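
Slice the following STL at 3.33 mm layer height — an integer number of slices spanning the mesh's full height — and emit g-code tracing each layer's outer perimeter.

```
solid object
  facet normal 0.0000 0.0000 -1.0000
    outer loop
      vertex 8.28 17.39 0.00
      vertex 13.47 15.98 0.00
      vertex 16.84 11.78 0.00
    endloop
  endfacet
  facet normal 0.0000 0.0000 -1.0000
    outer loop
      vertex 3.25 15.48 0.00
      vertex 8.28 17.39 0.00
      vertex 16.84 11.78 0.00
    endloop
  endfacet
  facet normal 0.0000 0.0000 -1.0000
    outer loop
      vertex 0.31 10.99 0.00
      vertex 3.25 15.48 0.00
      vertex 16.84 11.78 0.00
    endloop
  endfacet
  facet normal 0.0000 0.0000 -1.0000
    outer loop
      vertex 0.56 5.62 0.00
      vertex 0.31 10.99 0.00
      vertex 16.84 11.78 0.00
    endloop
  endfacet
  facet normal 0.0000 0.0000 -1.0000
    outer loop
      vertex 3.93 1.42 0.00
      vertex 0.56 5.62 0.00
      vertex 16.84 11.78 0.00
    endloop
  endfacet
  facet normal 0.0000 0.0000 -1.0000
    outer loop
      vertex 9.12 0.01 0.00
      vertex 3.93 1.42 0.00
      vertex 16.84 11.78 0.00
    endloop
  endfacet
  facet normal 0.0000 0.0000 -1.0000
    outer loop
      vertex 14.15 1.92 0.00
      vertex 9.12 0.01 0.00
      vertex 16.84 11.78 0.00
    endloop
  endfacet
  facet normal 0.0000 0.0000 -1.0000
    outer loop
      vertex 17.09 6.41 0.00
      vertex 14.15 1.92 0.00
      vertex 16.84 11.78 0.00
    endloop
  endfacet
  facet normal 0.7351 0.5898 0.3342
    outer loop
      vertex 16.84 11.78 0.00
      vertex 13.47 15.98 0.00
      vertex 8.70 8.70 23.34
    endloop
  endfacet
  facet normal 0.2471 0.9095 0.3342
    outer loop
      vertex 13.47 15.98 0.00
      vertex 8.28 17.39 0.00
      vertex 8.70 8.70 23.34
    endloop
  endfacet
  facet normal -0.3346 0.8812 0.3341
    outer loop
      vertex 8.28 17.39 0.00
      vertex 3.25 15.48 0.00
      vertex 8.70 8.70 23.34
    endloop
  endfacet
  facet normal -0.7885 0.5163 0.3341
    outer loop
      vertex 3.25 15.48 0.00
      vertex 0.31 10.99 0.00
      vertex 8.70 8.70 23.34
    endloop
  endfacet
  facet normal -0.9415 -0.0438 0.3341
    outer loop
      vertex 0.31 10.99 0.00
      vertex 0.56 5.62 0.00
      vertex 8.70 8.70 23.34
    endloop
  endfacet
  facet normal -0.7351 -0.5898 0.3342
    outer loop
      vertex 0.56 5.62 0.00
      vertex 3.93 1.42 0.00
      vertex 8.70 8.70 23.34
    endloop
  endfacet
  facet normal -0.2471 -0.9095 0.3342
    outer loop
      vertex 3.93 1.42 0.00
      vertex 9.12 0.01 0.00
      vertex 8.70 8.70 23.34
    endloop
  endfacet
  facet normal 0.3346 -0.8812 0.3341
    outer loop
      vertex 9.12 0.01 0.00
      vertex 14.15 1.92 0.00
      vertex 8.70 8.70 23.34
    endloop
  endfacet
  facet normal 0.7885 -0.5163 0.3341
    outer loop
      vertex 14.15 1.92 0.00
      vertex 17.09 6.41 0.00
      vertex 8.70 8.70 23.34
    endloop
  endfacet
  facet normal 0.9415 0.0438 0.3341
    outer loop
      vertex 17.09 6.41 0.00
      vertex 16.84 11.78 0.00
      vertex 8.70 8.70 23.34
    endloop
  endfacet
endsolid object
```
; perimeter-only toolpath
G21 ; units = mm
G90 ; absolute positioning
G28 ; home
; layer 1
G0 Z3.33
G0 X15.68 Y11.34
G1 X12.79 Y14.94
G1 X8.34 Y16.15
G1 X4.03 Y14.51
G1 X1.51 Y10.66
G1 X1.72 Y6.06
G1 X4.61 Y2.46
G1 X9.06 Y1.25
G1 X13.37 Y2.89
G1 X15.89 Y6.74
G1 X15.68 Y11.34
; layer 2
G0 Z6.67
G0 X14.51 Y10.90
G1 X12.11 Y13.90
G1 X8.40 Y14.91
G1 X4.81 Y13.54
G1 X2.71 Y10.34
G1 X2.89 Y6.50
G1 X5.29 Y3.50
G1 X9.00 Y2.49
G1 X12.59 Y3.86
G1 X14.69 Y7.06
G1 X14.51 Y10.90
; layer 3
G0 Z10.00
G0 X13.35 Y10.46
G1 X11.43 Y12.86
G1 X8.46 Y13.67
G1 X5.59 Y12.57
G1 X3.91 Y10.01
G1 X4.05 Y6.94
G1 X5.97 Y4.54
G1 X8.94 Y3.73
G1 X11.81 Y4.83
G1 X13.49 Y7.39
G1 X13.35 Y10.46
; layer 4
G0 Z13.34
G0 X12.19 Y10.02
G1 X10.74 Y11.82
G1 X8.52 Y12.42
G1 X6.36 Y11.61
G1 X5.10 Y9.68
G1 X5.21 Y7.38
G1 X6.66 Y5.58
G1 X8.88 Y4.98
G1 X11.04 Y5.79
G1 X12.30 Y7.72
G1 X12.19 Y10.02
; layer 5
G0 Z16.67
G0 X11.03 Y9.58
G1 X10.06 Y10.78
G1 X8.58 Y11.18
G1 X7.14 Y10.64
G1 X6.30 Y9.35
G1 X6.37 Y7.82
G1 X7.34 Y6.62
G1 X8.82 Y6.22
G1 X10.26 Y6.76
G1 X11.10 Y8.05
G1 X11.03 Y9.58
; layer 6
G0 Z20.01
G0 X9.86 Y9.14
G1 X9.38 Y9.74
G1 X8.64 Y9.94
G1 X7.92 Y9.67
G1 X7.50 Y9.03
G1 X7.54 Y8.26
G1 X8.02 Y7.66
G1 X8.76 Y7.46
G1 X9.48 Y7.73
G1 X9.90 Y8.37
G1 X9.86 Y9.14
M2 ; end

The solid is a regular 10-sided pyramid, base circumscribed radius ≈ 8.7 mm, apex at z ≈ 23.3 mm. Slicing at Δz = 3.33 mm — 7 equal slices spanning the solid's height, so layer i sits at z = i·h/7 — gives 6 non-empty perimeters. Each is a 10-segment closed polygon; G0 lifts to the layer z and rapids to the start vertex, then G1 traces the edges. The cross-section shrinks linearly with z (the slice at the apex is degenerate and omitted).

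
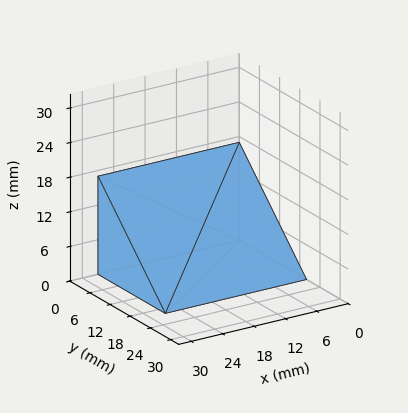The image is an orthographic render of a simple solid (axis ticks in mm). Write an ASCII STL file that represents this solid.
Reading the render: the shape is a wedge (ramp): 27 × 20 mm base, rising to 17 mm along the y=0 edge and sloping linearly to z=0 at y=20 (dimensions read to the nearest mm from the axis ticks). For the STL, each face is triangulated and given an outward normal.

solid part
  facet normal 0.0000 0.0000 -1.0000
    outer loop
      vertex 27.000 20.000 0.000
      vertex 27.000 0.000 0.000
      vertex 0.000 0.000 0.000
    endloop
  endfacet
  facet normal 0.0000 0.0000 -1.0000
    outer loop
      vertex 0.000 20.000 0.000
      vertex 27.000 20.000 0.000
      vertex 0.000 0.000 0.000
    endloop
  endfacet
  facet normal 0.0000 -1.0000 0.0000
    outer loop
      vertex 0.000 0.000 0.000
      vertex 27.000 0.000 0.000
      vertex 27.000 0.000 17.000
    endloop
  endfacet
  facet normal 0.0000 -1.0000 0.0000
    outer loop
      vertex 0.000 0.000 0.000
      vertex 27.000 0.000 17.000
      vertex 0.000 0.000 17.000
    endloop
  endfacet
  facet normal 0.0000 0.6476 0.7619
    outer loop
      vertex 0.000 0.000 17.000
      vertex 27.000 0.000 17.000
      vertex 27.000 20.000 0.000
    endloop
  endfacet
  facet normal 0.0000 0.6476 0.7619
    outer loop
      vertex 0.000 0.000 17.000
      vertex 27.000 20.000 0.000
      vertex 0.000 20.000 0.000
    endloop
  endfacet
  facet normal -1.0000 0.0000 0.0000
    outer loop
      vertex 0.000 0.000 17.000
      vertex 0.000 20.000 0.000
      vertex 0.000 0.000 0.000
    endloop
  endfacet
  facet normal 1.0000 0.0000 0.0000
    outer loop
      vertex 27.000 0.000 0.000
      vertex 27.000 20.000 0.000
      vertex 27.000 0.000 17.000
    endloop
  endfacet
endsolid part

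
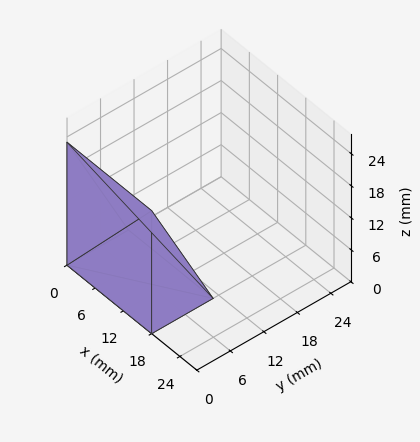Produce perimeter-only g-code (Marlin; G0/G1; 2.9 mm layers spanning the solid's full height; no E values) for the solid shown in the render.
Reading the render: the shape is a wedge (ramp): 18 × 11 mm base, rising to 23 mm along the y=0 edge and sloping linearly to z=0 at y=11 (dimensions read to the nearest mm from the axis ticks). For the g-code, the solid's height is divided into equal slices at the stated Δz and each level perimeter traced with G1 moves after a G0 lift.

; perimeter-only toolpath
G21 ; units = mm
G90 ; absolute positioning
G28 ; home
; layer 1
G0 Z2.9
G0 X0.0 Y0.0
G1 X18.0 Y0.0
G1 X18.0 Y9.6
G1 X0.0 Y9.6
G1 X0.0 Y0.0
; layer 2
G0 Z5.8
G0 X0.0 Y0.0
G1 X18.0 Y0.0
G1 X18.0 Y8.2
G1 X0.0 Y8.2
G1 X0.0 Y0.0
; layer 3
G0 Z8.6
G0 X0.0 Y0.0
G1 X18.0 Y0.0
G1 X18.0 Y6.9
G1 X0.0 Y6.9
G1 X0.0 Y0.0
; layer 4
G0 Z11.5
G0 X0.0 Y0.0
G1 X18.0 Y0.0
G1 X18.0 Y5.5
G1 X0.0 Y5.5
G1 X0.0 Y0.0
; layer 5
G0 Z14.4
G0 X0.0 Y0.0
G1 X18.0 Y0.0
G1 X18.0 Y4.1
G1 X0.0 Y4.1
G1 X0.0 Y0.0
; layer 6
G0 Z17.2
G0 X0.0 Y0.0
G1 X18.0 Y0.0
G1 X18.0 Y2.8
G1 X0.0 Y2.8
G1 X0.0 Y0.0
; layer 7
G0 Z20.1
G0 X0.0 Y0.0
G1 X18.0 Y0.0
G1 X18.0 Y1.4
G1 X0.0 Y1.4
G1 X0.0 Y0.0
M2 ; end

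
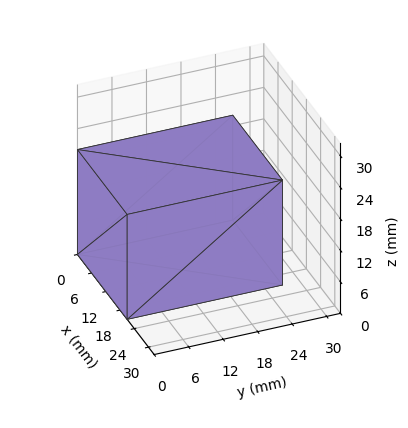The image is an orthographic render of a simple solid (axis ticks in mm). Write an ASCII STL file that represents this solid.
Reading the render: the shape is a rectangular box, roughly 21 × 27 mm footprint and 20 mm tall (dimensions read to the nearest mm from the axis ticks). For the STL, each face is triangulated and given an outward normal.

solid part
  facet normal 0.0000 0.0000 -1.0000
    outer loop
      vertex 21.0 27.0 0.0
      vertex 21.0 0.0 0.0
      vertex 0.0 0.0 0.0
    endloop
  endfacet
  facet normal 0.0000 0.0000 -1.0000
    outer loop
      vertex 0.0 27.0 0.0
      vertex 21.0 27.0 0.0
      vertex 0.0 0.0 0.0
    endloop
  endfacet
  facet normal 0.0000 0.0000 1.0000
    outer loop
      vertex 0.0 0.0 20.0
      vertex 21.0 0.0 20.0
      vertex 21.0 27.0 20.0
    endloop
  endfacet
  facet normal 0.0000 0.0000 1.0000
    outer loop
      vertex 0.0 0.0 20.0
      vertex 21.0 27.0 20.0
      vertex 0.0 27.0 20.0
    endloop
  endfacet
  facet normal 0.0000 -1.0000 0.0000
    outer loop
      vertex 0.0 0.0 0.0
      vertex 21.0 0.0 0.0
      vertex 21.0 0.0 20.0
    endloop
  endfacet
  facet normal 0.0000 -1.0000 0.0000
    outer loop
      vertex 0.0 0.0 0.0
      vertex 21.0 0.0 20.0
      vertex 0.0 0.0 20.0
    endloop
  endfacet
  facet normal 0.0000 1.0000 0.0000
    outer loop
      vertex 21.0 27.0 20.0
      vertex 21.0 27.0 0.0
      vertex 0.0 27.0 0.0
    endloop
  endfacet
  facet normal 0.0000 1.0000 0.0000
    outer loop
      vertex 0.0 27.0 20.0
      vertex 21.0 27.0 20.0
      vertex 0.0 27.0 0.0
    endloop
  endfacet
  facet normal -1.0000 0.0000 0.0000
    outer loop
      vertex 0.0 27.0 20.0
      vertex 0.0 27.0 0.0
      vertex 0.0 0.0 0.0
    endloop
  endfacet
  facet normal -1.0000 0.0000 0.0000
    outer loop
      vertex 0.0 0.0 20.0
      vertex 0.0 27.0 20.0
      vertex 0.0 0.0 0.0
    endloop
  endfacet
  facet normal 1.0000 0.0000 0.0000
    outer loop
      vertex 21.0 0.0 0.0
      vertex 21.0 27.0 0.0
      vertex 21.0 27.0 20.0
    endloop
  endfacet
  facet normal 1.0000 0.0000 0.0000
    outer loop
      vertex 21.0 0.0 0.0
      vertex 21.0 27.0 20.0
      vertex 21.0 0.0 20.0
    endloop
  endfacet
endsolid part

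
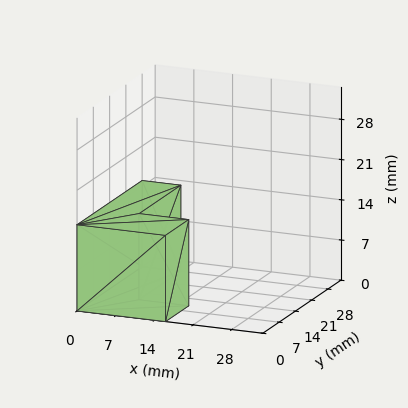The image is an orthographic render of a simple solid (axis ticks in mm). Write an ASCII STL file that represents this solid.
Reading the render: the shape is an L-shaped prism: outer 16 × 28 mm, arm thicknesses ≈ 10 mm (horizontal) and 7 mm (vertical), extruded 15 mm in z (dimensions read to the nearest mm from the axis ticks). For the STL, each face is triangulated and given an outward normal.

solid part
  facet normal 0.0000 0.0000 -1.0000
    outer loop
      vertex 16.0 10.0 0.0
      vertex 16.0 0.0 0.0
      vertex 0.0 0.0 0.0
    endloop
  endfacet
  facet normal 0.0000 0.0000 -1.0000
    outer loop
      vertex 7.0 10.0 0.0
      vertex 16.0 10.0 0.0
      vertex 0.0 0.0 0.0
    endloop
  endfacet
  facet normal 0.0000 0.0000 -1.0000
    outer loop
      vertex 7.0 28.0 0.0
      vertex 7.0 10.0 0.0
      vertex 0.0 0.0 0.0
    endloop
  endfacet
  facet normal 0.0000 0.0000 -1.0000
    outer loop
      vertex 0.0 28.0 0.0
      vertex 7.0 28.0 0.0
      vertex 0.0 0.0 0.0
    endloop
  endfacet
  facet normal 0.0000 0.0000 1.0000
    outer loop
      vertex 0.0 0.0 15.0
      vertex 16.0 0.0 15.0
      vertex 16.0 10.0 15.0
    endloop
  endfacet
  facet normal 0.0000 0.0000 1.0000
    outer loop
      vertex 0.0 0.0 15.0
      vertex 16.0 10.0 15.0
      vertex 7.0 10.0 15.0
    endloop
  endfacet
  facet normal 0.0000 0.0000 1.0000
    outer loop
      vertex 0.0 0.0 15.0
      vertex 7.0 10.0 15.0
      vertex 7.0 28.0 15.0
    endloop
  endfacet
  facet normal 0.0000 0.0000 1.0000
    outer loop
      vertex 0.0 0.0 15.0
      vertex 7.0 28.0 15.0
      vertex 0.0 28.0 15.0
    endloop
  endfacet
  facet normal 0.0000 -1.0000 0.0000
    outer loop
      vertex 0.0 0.0 0.0
      vertex 16.0 0.0 0.0
      vertex 16.0 0.0 15.0
    endloop
  endfacet
  facet normal 0.0000 -1.0000 0.0000
    outer loop
      vertex 0.0 0.0 0.0
      vertex 16.0 0.0 15.0
      vertex 0.0 0.0 15.0
    endloop
  endfacet
  facet normal 1.0000 0.0000 0.0000
    outer loop
      vertex 16.0 0.0 0.0
      vertex 16.0 10.0 0.0
      vertex 16.0 10.0 15.0
    endloop
  endfacet
  facet normal 1.0000 0.0000 0.0000
    outer loop
      vertex 16.0 0.0 0.0
      vertex 16.0 10.0 15.0
      vertex 16.0 0.0 15.0
    endloop
  endfacet
  facet normal 0.0000 1.0000 0.0000
    outer loop
      vertex 16.0 10.0 0.0
      vertex 7.0 10.0 0.0
      vertex 7.0 10.0 15.0
    endloop
  endfacet
  facet normal 0.0000 1.0000 0.0000
    outer loop
      vertex 16.0 10.0 0.0
      vertex 7.0 10.0 15.0
      vertex 16.0 10.0 15.0
    endloop
  endfacet
  facet normal 1.0000 0.0000 0.0000
    outer loop
      vertex 7.0 10.0 0.0
      vertex 7.0 28.0 0.0
      vertex 7.0 28.0 15.0
    endloop
  endfacet
  facet normal 1.0000 0.0000 0.0000
    outer loop
      vertex 7.0 10.0 0.0
      vertex 7.0 28.0 15.0
      vertex 7.0 10.0 15.0
    endloop
  endfacet
  facet normal 0.0000 1.0000 0.0000
    outer loop
      vertex 7.0 28.0 0.0
      vertex 0.0 28.0 0.0
      vertex 0.0 28.0 15.0
    endloop
  endfacet
  facet normal 0.0000 1.0000 0.0000
    outer loop
      vertex 7.0 28.0 0.0
      vertex 0.0 28.0 15.0
      vertex 7.0 28.0 15.0
    endloop
  endfacet
  facet normal -1.0000 0.0000 0.0000
    outer loop
      vertex 0.0 28.0 0.0
      vertex 0.0 0.0 0.0
      vertex 0.0 0.0 15.0
    endloop
  endfacet
  facet normal -1.0000 0.0000 0.0000
    outer loop
      vertex 0.0 28.0 0.0
      vertex 0.0 0.0 15.0
      vertex 0.0 28.0 15.0
    endloop
  endfacet
endsolid part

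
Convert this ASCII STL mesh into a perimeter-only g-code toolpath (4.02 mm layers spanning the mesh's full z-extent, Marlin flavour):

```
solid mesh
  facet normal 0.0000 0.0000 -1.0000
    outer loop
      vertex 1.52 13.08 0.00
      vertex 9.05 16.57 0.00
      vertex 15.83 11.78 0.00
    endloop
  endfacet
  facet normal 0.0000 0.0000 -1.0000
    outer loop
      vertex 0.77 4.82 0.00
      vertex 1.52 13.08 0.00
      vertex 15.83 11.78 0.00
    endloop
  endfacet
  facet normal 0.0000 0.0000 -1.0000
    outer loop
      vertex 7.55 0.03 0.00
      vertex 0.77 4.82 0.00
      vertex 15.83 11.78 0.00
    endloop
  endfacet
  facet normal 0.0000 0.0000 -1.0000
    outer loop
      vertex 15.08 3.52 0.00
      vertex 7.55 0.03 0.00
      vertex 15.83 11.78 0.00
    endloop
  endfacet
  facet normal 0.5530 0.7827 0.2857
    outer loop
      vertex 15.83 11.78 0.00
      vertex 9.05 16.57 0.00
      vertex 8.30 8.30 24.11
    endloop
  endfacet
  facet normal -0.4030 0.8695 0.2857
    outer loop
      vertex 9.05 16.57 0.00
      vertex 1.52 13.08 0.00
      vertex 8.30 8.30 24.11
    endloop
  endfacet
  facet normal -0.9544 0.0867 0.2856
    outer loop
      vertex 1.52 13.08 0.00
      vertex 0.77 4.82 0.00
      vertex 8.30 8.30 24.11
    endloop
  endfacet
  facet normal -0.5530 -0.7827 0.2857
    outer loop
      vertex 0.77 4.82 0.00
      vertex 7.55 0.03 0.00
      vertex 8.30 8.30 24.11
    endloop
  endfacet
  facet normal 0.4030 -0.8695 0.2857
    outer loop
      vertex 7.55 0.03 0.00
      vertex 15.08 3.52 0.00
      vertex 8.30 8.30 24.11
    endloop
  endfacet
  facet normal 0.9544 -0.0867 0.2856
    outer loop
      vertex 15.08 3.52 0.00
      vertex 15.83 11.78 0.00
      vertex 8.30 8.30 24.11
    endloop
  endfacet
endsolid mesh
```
; perimeter-only toolpath
G21 ; units = mm
G90 ; absolute positioning
G28 ; home
; layer 1
G0 Z4.02
G0 X14.58 Y11.20
G1 X8.93 Y15.19
G1 X2.65 Y12.28
G1 X2.03 Y5.40
G1 X7.67 Y1.41
G1 X13.95 Y4.32
G1 X14.58 Y11.20
; layer 2
G0 Z8.04
G0 X13.32 Y10.62
G1 X8.80 Y13.81
G1 X3.78 Y11.49
G1 X3.28 Y5.98
G1 X7.80 Y2.79
G1 X12.82 Y5.11
G1 X13.32 Y10.62
; layer 3
G0 Z12.05
G0 X12.07 Y10.04
G1 X8.68 Y12.44
G1 X4.91 Y10.69
G1 X4.54 Y6.56
G1 X7.93 Y4.17
G1 X11.69 Y5.91
G1 X12.07 Y10.04
; layer 4
G0 Z16.07
G0 X10.81 Y9.46
G1 X8.55 Y11.06
G1 X6.04 Y9.89
G1 X5.79 Y7.14
G1 X8.05 Y5.54
G1 X10.56 Y6.71
G1 X10.81 Y9.46
; layer 5
G0 Z20.09
G0 X9.55 Y8.88
G1 X8.43 Y9.68
G1 X7.17 Y9.10
G1 X7.05 Y7.72
G1 X8.18 Y6.92
G1 X9.43 Y7.50
G1 X9.55 Y8.88
M2 ; end

The solid is a regular 6-sided pyramid, base circumscribed radius ≈ 8.3 mm, apex at z ≈ 24.1 mm. Slicing at Δz = 4.02 mm — 6 equal slices spanning the solid's height, so layer i sits at z = i·h/6 — gives 5 non-empty perimeters. Each is a 6-segment closed polygon; G0 lifts to the layer z and rapids to the start vertex, then G1 traces the edges. The cross-section shrinks linearly with z (the slice at the apex is degenerate and omitted).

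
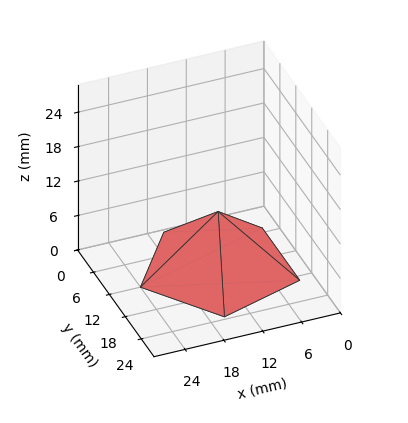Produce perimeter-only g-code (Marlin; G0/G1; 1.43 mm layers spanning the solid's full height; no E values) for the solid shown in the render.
Reading the render: the shape is a regular 5-sided pyramid, base circumscribed radius ≈ 12 mm, apex at z ≈ 10 mm (dimensions read to the nearest mm from the axis ticks). For the g-code, the solid's height is divided into equal slices at the stated Δz and each level perimeter traced with G1 moves after a G0 lift.

; perimeter-only toolpath
G21 ; units = mm
G90 ; absolute positioning
G28 ; home
; layer 1
G0 Z1.43
G0 X22.29 Y12.00
G1 X15.18 Y21.78
G1 X3.68 Y18.04
G1 X3.68 Y5.96
G1 X15.18 Y2.22
G1 X22.29 Y12.00
; layer 2
G0 Z2.86
G0 X20.57 Y12.00
G1 X14.65 Y20.15
G1 X5.06 Y17.04
G1 X5.06 Y6.96
G1 X14.65 Y3.85
G1 X20.57 Y12.00
; layer 3
G0 Z4.29
G0 X18.86 Y12.00
G1 X14.12 Y18.52
G1 X6.45 Y16.03
G1 X6.45 Y7.97
G1 X14.12 Y5.48
G1 X18.86 Y12.00
; layer 4
G0 Z5.71
G0 X17.14 Y12.00
G1 X13.59 Y16.89
G1 X7.84 Y15.02
G1 X7.84 Y8.98
G1 X13.59 Y7.11
G1 X17.14 Y12.00
; layer 5
G0 Z7.14
G0 X15.43 Y12.00
G1 X13.06 Y15.26
G1 X9.23 Y14.01
G1 X9.23 Y9.99
G1 X13.06 Y8.74
G1 X15.43 Y12.00
; layer 6
G0 Z8.57
G0 X13.71 Y12.00
G1 X12.53 Y13.63
G1 X10.61 Y13.01
G1 X10.61 Y10.99
G1 X12.53 Y10.37
G1 X13.71 Y12.00
M2 ; end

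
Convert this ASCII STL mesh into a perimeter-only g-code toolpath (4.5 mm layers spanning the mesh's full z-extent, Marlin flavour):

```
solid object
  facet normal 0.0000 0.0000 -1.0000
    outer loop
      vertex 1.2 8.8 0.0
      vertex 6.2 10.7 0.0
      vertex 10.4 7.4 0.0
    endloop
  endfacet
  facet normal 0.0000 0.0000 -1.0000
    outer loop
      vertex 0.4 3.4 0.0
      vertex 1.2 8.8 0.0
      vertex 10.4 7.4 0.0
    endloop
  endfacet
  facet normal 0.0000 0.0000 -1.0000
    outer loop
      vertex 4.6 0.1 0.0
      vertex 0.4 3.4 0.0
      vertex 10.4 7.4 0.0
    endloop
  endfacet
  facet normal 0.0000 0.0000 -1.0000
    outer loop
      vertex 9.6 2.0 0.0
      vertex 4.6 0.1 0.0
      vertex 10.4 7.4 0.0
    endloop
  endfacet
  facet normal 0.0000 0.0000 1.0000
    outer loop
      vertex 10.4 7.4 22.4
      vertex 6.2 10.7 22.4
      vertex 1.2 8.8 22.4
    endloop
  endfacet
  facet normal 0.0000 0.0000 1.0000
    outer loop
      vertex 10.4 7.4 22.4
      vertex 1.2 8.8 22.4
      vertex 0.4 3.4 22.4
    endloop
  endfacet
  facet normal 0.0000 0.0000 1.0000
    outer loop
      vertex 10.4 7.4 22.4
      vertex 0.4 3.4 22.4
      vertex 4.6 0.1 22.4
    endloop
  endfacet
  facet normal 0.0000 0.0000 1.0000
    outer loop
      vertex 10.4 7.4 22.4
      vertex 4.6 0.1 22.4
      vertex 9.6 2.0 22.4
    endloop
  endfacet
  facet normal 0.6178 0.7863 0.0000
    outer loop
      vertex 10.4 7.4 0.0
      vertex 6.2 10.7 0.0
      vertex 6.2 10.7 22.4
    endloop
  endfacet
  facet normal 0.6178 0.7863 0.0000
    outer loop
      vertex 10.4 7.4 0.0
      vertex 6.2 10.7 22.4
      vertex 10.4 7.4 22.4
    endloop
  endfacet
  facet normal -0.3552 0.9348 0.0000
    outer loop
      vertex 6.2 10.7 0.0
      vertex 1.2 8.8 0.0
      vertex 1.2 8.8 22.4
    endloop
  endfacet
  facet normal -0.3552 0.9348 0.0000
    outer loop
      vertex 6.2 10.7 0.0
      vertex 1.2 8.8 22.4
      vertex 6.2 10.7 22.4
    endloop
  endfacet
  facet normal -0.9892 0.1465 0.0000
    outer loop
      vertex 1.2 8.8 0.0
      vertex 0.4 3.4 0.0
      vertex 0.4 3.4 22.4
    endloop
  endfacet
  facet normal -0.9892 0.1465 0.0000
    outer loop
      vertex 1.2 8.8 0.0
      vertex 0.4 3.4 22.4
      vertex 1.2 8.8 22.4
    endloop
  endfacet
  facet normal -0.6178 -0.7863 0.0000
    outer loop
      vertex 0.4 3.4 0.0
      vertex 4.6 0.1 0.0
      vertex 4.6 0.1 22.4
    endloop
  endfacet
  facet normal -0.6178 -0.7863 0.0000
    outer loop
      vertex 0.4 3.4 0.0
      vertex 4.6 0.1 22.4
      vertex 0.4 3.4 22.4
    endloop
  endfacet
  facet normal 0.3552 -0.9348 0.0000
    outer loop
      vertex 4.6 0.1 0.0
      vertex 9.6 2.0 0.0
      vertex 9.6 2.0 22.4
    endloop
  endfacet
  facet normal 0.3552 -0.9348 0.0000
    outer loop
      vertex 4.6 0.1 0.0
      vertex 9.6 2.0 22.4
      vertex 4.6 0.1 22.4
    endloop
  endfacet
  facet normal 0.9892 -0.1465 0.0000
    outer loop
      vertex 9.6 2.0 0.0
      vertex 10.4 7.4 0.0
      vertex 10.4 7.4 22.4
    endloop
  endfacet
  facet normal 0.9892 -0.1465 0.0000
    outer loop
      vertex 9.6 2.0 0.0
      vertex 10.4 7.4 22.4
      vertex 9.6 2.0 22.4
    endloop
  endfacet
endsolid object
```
; perimeter-only toolpath
G21 ; units = mm
G90 ; absolute positioning
G28 ; home
; layer 1
G0 Z4.5
G0 X10.4 Y7.4
G1 X6.2 Y10.7
G1 X1.2 Y8.8
G1 X0.4 Y3.4
G1 X4.6 Y0.1
G1 X9.6 Y2.0
G1 X10.4 Y7.4
; layer 2
G0 Z9.0
G0 X10.4 Y7.4
G1 X6.2 Y10.7
G1 X1.2 Y8.8
G1 X0.4 Y3.4
G1 X4.6 Y0.1
G1 X9.6 Y2.0
G1 X10.4 Y7.4
; layer 3
G0 Z13.4
G0 X10.4 Y7.4
G1 X6.2 Y10.7
G1 X1.2 Y8.8
G1 X0.4 Y3.4
G1 X4.6 Y0.1
G1 X9.6 Y2.0
G1 X10.4 Y7.4
; layer 4
G0 Z17.9
G0 X10.4 Y7.4
G1 X6.2 Y10.7
G1 X1.2 Y8.8
G1 X0.4 Y3.4
G1 X4.6 Y0.1
G1 X9.6 Y2.0
G1 X10.4 Y7.4
; layer 5
G0 Z22.4
G0 X10.4 Y7.4
G1 X6.2 Y10.7
G1 X1.2 Y8.8
G1 X0.4 Y3.4
G1 X4.6 Y0.1
G1 X9.6 Y2.0
G1 X10.4 Y7.4
M2 ; end

The solid is a regular 6-sided prism (a cylinder approximated with 6 flat sides), circumscribed radius ≈ 5.4 mm, height ≈ 22.4 mm. Slicing at Δz = 4.5 mm — 5 equal slices spanning the solid's height, so layer i sits at z = i·h/5 — gives 5 non-empty perimeters. Each is a 6-segment closed polygon; G0 lifts to the layer z and rapids to the start vertex, then G1 traces the edges.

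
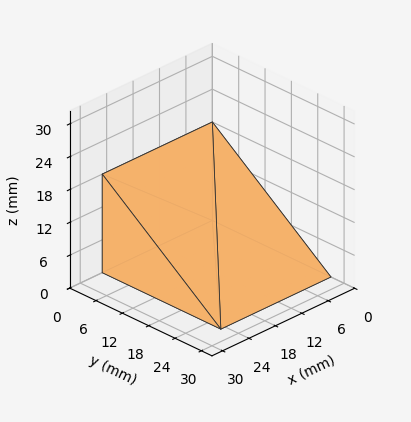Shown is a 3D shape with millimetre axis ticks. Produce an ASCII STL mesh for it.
Reading the render: the shape is a wedge (ramp): 25 × 27 mm base, rising to 18 mm along the y=0 edge and sloping linearly to z=0 at y=27 (dimensions read to the nearest mm from the axis ticks). For the STL, each face is triangulated and given an outward normal.

solid part
  facet normal 0.0000 0.0000 -1.0000
    outer loop
      vertex 25.000 27.000 0.000
      vertex 25.000 0.000 0.000
      vertex 0.000 0.000 0.000
    endloop
  endfacet
  facet normal 0.0000 0.0000 -1.0000
    outer loop
      vertex 0.000 27.000 0.000
      vertex 25.000 27.000 0.000
      vertex 0.000 0.000 0.000
    endloop
  endfacet
  facet normal 0.0000 -1.0000 0.0000
    outer loop
      vertex 0.000 0.000 0.000
      vertex 25.000 0.000 0.000
      vertex 25.000 0.000 18.000
    endloop
  endfacet
  facet normal 0.0000 -1.0000 0.0000
    outer loop
      vertex 0.000 0.000 0.000
      vertex 25.000 0.000 18.000
      vertex 0.000 0.000 18.000
    endloop
  endfacet
  facet normal 0.0000 0.5547 0.8321
    outer loop
      vertex 0.000 0.000 18.000
      vertex 25.000 0.000 18.000
      vertex 25.000 27.000 0.000
    endloop
  endfacet
  facet normal 0.0000 0.5547 0.8321
    outer loop
      vertex 0.000 0.000 18.000
      vertex 25.000 27.000 0.000
      vertex 0.000 27.000 0.000
    endloop
  endfacet
  facet normal -1.0000 0.0000 0.0000
    outer loop
      vertex 0.000 0.000 18.000
      vertex 0.000 27.000 0.000
      vertex 0.000 0.000 0.000
    endloop
  endfacet
  facet normal 1.0000 0.0000 0.0000
    outer loop
      vertex 25.000 0.000 0.000
      vertex 25.000 27.000 0.000
      vertex 25.000 0.000 18.000
    endloop
  endfacet
endsolid part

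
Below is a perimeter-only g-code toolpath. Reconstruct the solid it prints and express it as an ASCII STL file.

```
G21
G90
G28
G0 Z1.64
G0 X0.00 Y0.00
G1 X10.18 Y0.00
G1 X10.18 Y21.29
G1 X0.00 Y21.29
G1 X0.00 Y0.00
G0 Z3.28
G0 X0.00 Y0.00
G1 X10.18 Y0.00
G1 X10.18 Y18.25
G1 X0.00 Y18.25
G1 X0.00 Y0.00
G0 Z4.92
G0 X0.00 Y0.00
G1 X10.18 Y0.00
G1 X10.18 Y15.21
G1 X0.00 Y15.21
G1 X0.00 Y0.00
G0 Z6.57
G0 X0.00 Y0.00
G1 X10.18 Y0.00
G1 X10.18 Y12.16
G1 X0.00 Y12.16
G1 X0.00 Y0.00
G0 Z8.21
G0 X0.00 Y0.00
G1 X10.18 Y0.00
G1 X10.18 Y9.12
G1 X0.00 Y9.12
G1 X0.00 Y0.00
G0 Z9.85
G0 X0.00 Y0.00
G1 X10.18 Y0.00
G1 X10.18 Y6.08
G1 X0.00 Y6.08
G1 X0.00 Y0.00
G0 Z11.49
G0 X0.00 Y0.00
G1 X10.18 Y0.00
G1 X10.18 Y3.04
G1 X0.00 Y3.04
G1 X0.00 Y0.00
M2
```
solid part
  facet normal 0.0000 0.0000 -1.0000
    outer loop
      vertex 10.18 24.33 0.00
      vertex 10.18 0.00 0.00
      vertex 0.00 0.00 0.00
    endloop
  endfacet
  facet normal 0.0000 0.0000 -1.0000
    outer loop
      vertex 0.00 24.33 0.00
      vertex 10.18 24.33 0.00
      vertex 0.00 0.00 0.00
    endloop
  endfacet
  facet normal 0.0000 -1.0000 0.0000
    outer loop
      vertex 0.00 0.00 0.00
      vertex 10.18 0.00 0.00
      vertex 10.18 0.00 13.13
    endloop
  endfacet
  facet normal 0.0000 -1.0000 0.0000
    outer loop
      vertex 0.00 0.00 0.00
      vertex 10.18 0.00 13.13
      vertex 0.00 0.00 13.13
    endloop
  endfacet
  facet normal 0.0000 0.4749 0.8800
    outer loop
      vertex 0.00 0.00 13.13
      vertex 10.18 0.00 13.13
      vertex 10.18 24.33 0.00
    endloop
  endfacet
  facet normal 0.0000 0.4749 0.8800
    outer loop
      vertex 0.00 0.00 13.13
      vertex 10.18 24.33 0.00
      vertex 0.00 24.33 0.00
    endloop
  endfacet
  facet normal -1.0000 0.0000 0.0000
    outer loop
      vertex 0.00 0.00 13.13
      vertex 0.00 24.33 0.00
      vertex 0.00 0.00 0.00
    endloop
  endfacet
  facet normal 1.0000 0.0000 0.0000
    outer loop
      vertex 10.18 0.00 0.00
      vertex 10.18 24.33 0.00
      vertex 10.18 0.00 13.13
    endloop
  endfacet
endsolid part

The G0 Z moves step by Δz≈1.64 mm. The G1 loops shrink linearly with z, so the solid tapers from its base footprint up to z≈13.1. Closing with a flat bottom cap and the tapered top and triangulating gives 8 facets — a wedge (ramp): 10.2 × 24.3 mm base, rising to 13.1 mm along the y=0 edge and sloping linearly to z=0 at y=24.3.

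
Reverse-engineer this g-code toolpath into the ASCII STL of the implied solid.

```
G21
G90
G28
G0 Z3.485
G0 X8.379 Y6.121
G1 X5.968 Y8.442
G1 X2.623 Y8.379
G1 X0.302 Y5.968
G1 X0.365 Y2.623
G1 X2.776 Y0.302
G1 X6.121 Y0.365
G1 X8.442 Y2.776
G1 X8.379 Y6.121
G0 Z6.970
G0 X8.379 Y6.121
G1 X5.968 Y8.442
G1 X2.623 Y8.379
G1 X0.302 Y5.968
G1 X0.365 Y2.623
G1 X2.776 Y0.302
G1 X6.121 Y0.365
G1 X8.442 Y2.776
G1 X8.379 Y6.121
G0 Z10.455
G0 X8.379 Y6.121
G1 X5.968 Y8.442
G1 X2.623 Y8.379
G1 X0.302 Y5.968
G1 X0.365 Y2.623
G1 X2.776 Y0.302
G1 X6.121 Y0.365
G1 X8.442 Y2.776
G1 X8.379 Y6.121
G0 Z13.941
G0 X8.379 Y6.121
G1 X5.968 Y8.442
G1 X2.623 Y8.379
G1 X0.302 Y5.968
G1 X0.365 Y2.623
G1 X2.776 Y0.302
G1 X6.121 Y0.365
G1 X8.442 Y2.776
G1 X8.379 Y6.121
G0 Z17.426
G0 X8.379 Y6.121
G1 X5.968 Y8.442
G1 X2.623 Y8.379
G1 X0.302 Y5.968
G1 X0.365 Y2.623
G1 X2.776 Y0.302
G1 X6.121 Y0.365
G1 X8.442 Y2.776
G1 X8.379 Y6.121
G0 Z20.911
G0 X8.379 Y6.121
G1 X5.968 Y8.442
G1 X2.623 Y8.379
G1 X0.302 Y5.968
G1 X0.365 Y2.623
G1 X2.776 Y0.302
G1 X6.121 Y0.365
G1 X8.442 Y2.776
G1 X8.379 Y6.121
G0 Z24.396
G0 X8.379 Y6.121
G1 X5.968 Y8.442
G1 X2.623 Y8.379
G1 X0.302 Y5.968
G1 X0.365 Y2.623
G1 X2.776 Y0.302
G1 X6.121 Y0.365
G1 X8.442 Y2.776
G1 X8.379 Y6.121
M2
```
solid part
  facet normal 0.0000 0.0000 -1.0000
    outer loop
      vertex 2.623 8.379 0.000
      vertex 5.968 8.442 0.000
      vertex 8.379 6.121 0.000
    endloop
  endfacet
  facet normal 0.0000 0.0000 -1.0000
    outer loop
      vertex 0.302 5.968 0.000
      vertex 2.623 8.379 0.000
      vertex 8.379 6.121 0.000
    endloop
  endfacet
  facet normal 0.0000 0.0000 -1.0000
    outer loop
      vertex 0.365 2.623 0.000
      vertex 0.302 5.968 0.000
      vertex 8.379 6.121 0.000
    endloop
  endfacet
  facet normal 0.0000 0.0000 -1.0000
    outer loop
      vertex 2.776 0.302 0.000
      vertex 0.365 2.623 0.000
      vertex 8.379 6.121 0.000
    endloop
  endfacet
  facet normal 0.0000 0.0000 -1.0000
    outer loop
      vertex 6.121 0.365 0.000
      vertex 2.776 0.302 0.000
      vertex 8.379 6.121 0.000
    endloop
  endfacet
  facet normal 0.0000 0.0000 -1.0000
    outer loop
      vertex 8.442 2.776 0.000
      vertex 6.121 0.365 0.000
      vertex 8.379 6.121 0.000
    endloop
  endfacet
  facet normal 0.0000 0.0000 1.0000
    outer loop
      vertex 8.379 6.121 24.396
      vertex 5.968 8.442 24.396
      vertex 2.623 8.379 24.396
    endloop
  endfacet
  facet normal 0.0000 0.0000 1.0000
    outer loop
      vertex 8.379 6.121 24.396
      vertex 2.623 8.379 24.396
      vertex 0.302 5.968 24.396
    endloop
  endfacet
  facet normal 0.0000 0.0000 1.0000
    outer loop
      vertex 8.379 6.121 24.396
      vertex 0.302 5.968 24.396
      vertex 0.365 2.623 24.396
    endloop
  endfacet
  facet normal 0.0000 0.0000 1.0000
    outer loop
      vertex 8.379 6.121 24.396
      vertex 0.365 2.623 24.396
      vertex 2.776 0.302 24.396
    endloop
  endfacet
  facet normal 0.0000 0.0000 1.0000
    outer loop
      vertex 8.379 6.121 24.396
      vertex 2.776 0.302 24.396
      vertex 6.121 0.365 24.396
    endloop
  endfacet
  facet normal 0.0000 0.0000 1.0000
    outer loop
      vertex 8.379 6.121 24.396
      vertex 6.121 0.365 24.396
      vertex 8.442 2.776 24.396
    endloop
  endfacet
  facet normal 0.6935 0.7204 0.0000
    outer loop
      vertex 8.379 6.121 0.000
      vertex 5.968 8.442 0.000
      vertex 5.968 8.442 24.396
    endloop
  endfacet
  facet normal 0.6935 0.7204 0.0000
    outer loop
      vertex 8.379 6.121 0.000
      vertex 5.968 8.442 24.396
      vertex 8.379 6.121 24.396
    endloop
  endfacet
  facet normal -0.0188 0.9998 0.0000
    outer loop
      vertex 5.968 8.442 0.000
      vertex 2.623 8.379 0.000
      vertex 2.623 8.379 24.396
    endloop
  endfacet
  facet normal -0.0188 0.9998 0.0000
    outer loop
      vertex 5.968 8.442 0.000
      vertex 2.623 8.379 24.396
      vertex 5.968 8.442 24.396
    endloop
  endfacet
  facet normal -0.7204 0.6935 0.0000
    outer loop
      vertex 2.623 8.379 0.000
      vertex 0.302 5.968 0.000
      vertex 0.302 5.968 24.396
    endloop
  endfacet
  facet normal -0.7204 0.6935 0.0000
    outer loop
      vertex 2.623 8.379 0.000
      vertex 0.302 5.968 24.396
      vertex 2.623 8.379 24.396
    endloop
  endfacet
  facet normal -0.9998 -0.0188 0.0000
    outer loop
      vertex 0.302 5.968 0.000
      vertex 0.365 2.623 0.000
      vertex 0.365 2.623 24.396
    endloop
  endfacet
  facet normal -0.9998 -0.0188 0.0000
    outer loop
      vertex 0.302 5.968 0.000
      vertex 0.365 2.623 24.396
      vertex 0.302 5.968 24.396
    endloop
  endfacet
  facet normal -0.6935 -0.7204 0.0000
    outer loop
      vertex 0.365 2.623 0.000
      vertex 2.776 0.302 0.000
      vertex 2.776 0.302 24.396
    endloop
  endfacet
  facet normal -0.6935 -0.7204 0.0000
    outer loop
      vertex 0.365 2.623 0.000
      vertex 2.776 0.302 24.396
      vertex 0.365 2.623 24.396
    endloop
  endfacet
  facet normal 0.0188 -0.9998 0.0000
    outer loop
      vertex 2.776 0.302 0.000
      vertex 6.121 0.365 0.000
      vertex 6.121 0.365 24.396
    endloop
  endfacet
  facet normal 0.0188 -0.9998 0.0000
    outer loop
      vertex 2.776 0.302 0.000
      vertex 6.121 0.365 24.396
      vertex 2.776 0.302 24.396
    endloop
  endfacet
  facet normal 0.7204 -0.6935 0.0000
    outer loop
      vertex 6.121 0.365 0.000
      vertex 8.442 2.776 0.000
      vertex 8.442 2.776 24.396
    endloop
  endfacet
  facet normal 0.7204 -0.6935 0.0000
    outer loop
      vertex 6.121 0.365 0.000
      vertex 8.442 2.776 24.396
      vertex 6.121 0.365 24.396
    endloop
  endfacet
  facet normal 0.9998 0.0188 0.0000
    outer loop
      vertex 8.442 2.776 0.000
      vertex 8.379 6.121 0.000
      vertex 8.379 6.121 24.396
    endloop
  endfacet
  facet normal 0.9998 0.0188 0.0000
    outer loop
      vertex 8.442 2.776 0.000
      vertex 8.379 6.121 24.396
      vertex 8.442 2.776 24.396
    endloop
  endfacet
endsolid part

The G0 Z moves step by Δz≈3.485 mm. Every layer's G1 loop is the same polygon, so the solid is a straight extrusion of it from z=0 to z≈24.4. Closing with flat bottom and top caps and triangulating gives 28 facets — a regular 8-sided prism (a cylinder approximated with 8 flat sides), circumscribed radius ≈ 4.37 mm, height ≈ 24.4 mm.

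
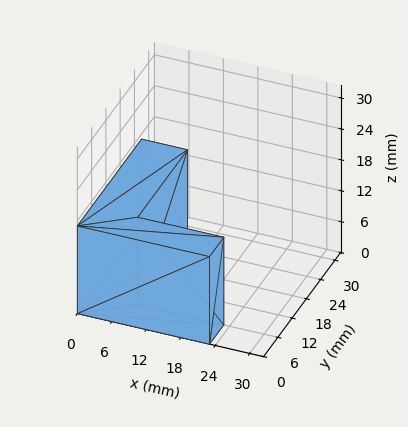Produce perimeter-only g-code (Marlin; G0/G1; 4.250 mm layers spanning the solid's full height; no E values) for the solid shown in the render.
Reading the render: the shape is an L-shaped prism: outer 23 × 27 mm, arm thicknesses ≈ 6 mm (horizontal) and 8 mm (vertical), extruded 17 mm in z (dimensions read to the nearest mm from the axis ticks). For the g-code, the solid's height is divided into equal slices at the stated Δz and each level perimeter traced with G1 moves after a G0 lift.

; perimeter-only toolpath
G21 ; units = mm
G90 ; absolute positioning
G28 ; home
; layer 1
G0 Z4.250
G0 X0.000 Y0.000
G1 X23.000 Y0.000
G1 X23.000 Y6.000
G1 X8.000 Y6.000
G1 X8.000 Y27.000
G1 X0.000 Y27.000
G1 X0.000 Y0.000
; layer 2
G0 Z8.500
G0 X0.000 Y0.000
G1 X23.000 Y0.000
G1 X23.000 Y6.000
G1 X8.000 Y6.000
G1 X8.000 Y27.000
G1 X0.000 Y27.000
G1 X0.000 Y0.000
; layer 3
G0 Z12.750
G0 X0.000 Y0.000
G1 X23.000 Y0.000
G1 X23.000 Y6.000
G1 X8.000 Y6.000
G1 X8.000 Y27.000
G1 X0.000 Y27.000
G1 X0.000 Y0.000
; layer 4
G0 Z17.000
G0 X0.000 Y0.000
G1 X23.000 Y0.000
G1 X23.000 Y6.000
G1 X8.000 Y6.000
G1 X8.000 Y27.000
G1 X0.000 Y27.000
G1 X0.000 Y0.000
M2 ; end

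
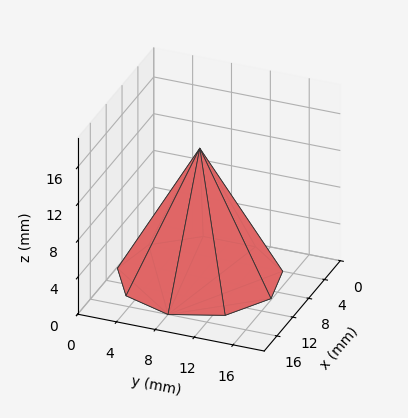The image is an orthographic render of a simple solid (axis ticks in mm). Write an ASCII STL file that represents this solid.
Reading the render: the shape is a regular 9-sided pyramid, base circumscribed radius ≈ 8 mm, apex at z ≈ 14 mm (dimensions read to the nearest mm from the axis ticks). For the STL, each face is triangulated and given an outward normal.

solid part
  facet normal 0.0000 0.0000 -1.0000
    outer loop
      vertex 9.4 15.9 0.0
      vertex 14.1 13.1 0.0
      vertex 16.0 8.0 0.0
    endloop
  endfacet
  facet normal 0.0000 0.0000 -1.0000
    outer loop
      vertex 4.0 14.9 0.0
      vertex 9.4 15.9 0.0
      vertex 16.0 8.0 0.0
    endloop
  endfacet
  facet normal 0.0000 0.0000 -1.0000
    outer loop
      vertex 0.5 10.7 0.0
      vertex 4.0 14.9 0.0
      vertex 16.0 8.0 0.0
    endloop
  endfacet
  facet normal 0.0000 0.0000 -1.0000
    outer loop
      vertex 0.5 5.3 0.0
      vertex 0.5 10.7 0.0
      vertex 16.0 8.0 0.0
    endloop
  endfacet
  facet normal 0.0000 0.0000 -1.0000
    outer loop
      vertex 4.0 1.1 0.0
      vertex 0.5 5.3 0.0
      vertex 16.0 8.0 0.0
    endloop
  endfacet
  facet normal 0.0000 0.0000 -1.0000
    outer loop
      vertex 9.4 0.1 0.0
      vertex 4.0 1.1 0.0
      vertex 16.0 8.0 0.0
    endloop
  endfacet
  facet normal 0.0000 0.0000 -1.0000
    outer loop
      vertex 14.1 2.9 0.0
      vertex 9.4 0.1 0.0
      vertex 16.0 8.0 0.0
    endloop
  endfacet
  facet normal 0.8261 0.3078 0.4721
    outer loop
      vertex 16.0 8.0 0.0
      vertex 14.1 13.1 0.0
      vertex 8.0 8.0 14.0
    endloop
  endfacet
  facet normal 0.4511 0.7572 0.4724
    outer loop
      vertex 14.1 13.1 0.0
      vertex 9.4 15.9 0.0
      vertex 8.0 8.0 14.0
    endloop
  endfacet
  facet normal -0.1604 0.8664 0.4729
    outer loop
      vertex 9.4 15.9 0.0
      vertex 4.0 14.9 0.0
      vertex 8.0 8.0 14.0
    endloop
  endfacet
  facet normal -0.6774 0.5645 0.4717
    outer loop
      vertex 4.0 14.9 0.0
      vertex 0.5 10.7 0.0
      vertex 8.0 8.0 14.0
    endloop
  endfacet
  facet normal -0.8815 0.0000 0.4722
    outer loop
      vertex 0.5 10.7 0.0
      vertex 0.5 5.3 0.0
      vertex 8.0 8.0 14.0
    endloop
  endfacet
  facet normal -0.6774 -0.5645 0.4717
    outer loop
      vertex 0.5 5.3 0.0
      vertex 4.0 1.1 0.0
      vertex 8.0 8.0 14.0
    endloop
  endfacet
  facet normal -0.1604 -0.8664 0.4729
    outer loop
      vertex 4.0 1.1 0.0
      vertex 9.4 0.1 0.0
      vertex 8.0 8.0 14.0
    endloop
  endfacet
  facet normal 0.4511 -0.7572 0.4724
    outer loop
      vertex 9.4 0.1 0.0
      vertex 14.1 2.9 0.0
      vertex 8.0 8.0 14.0
    endloop
  endfacet
  facet normal 0.8261 -0.3078 0.4721
    outer loop
      vertex 14.1 2.9 0.0
      vertex 16.0 8.0 0.0
      vertex 8.0 8.0 14.0
    endloop
  endfacet
endsolid part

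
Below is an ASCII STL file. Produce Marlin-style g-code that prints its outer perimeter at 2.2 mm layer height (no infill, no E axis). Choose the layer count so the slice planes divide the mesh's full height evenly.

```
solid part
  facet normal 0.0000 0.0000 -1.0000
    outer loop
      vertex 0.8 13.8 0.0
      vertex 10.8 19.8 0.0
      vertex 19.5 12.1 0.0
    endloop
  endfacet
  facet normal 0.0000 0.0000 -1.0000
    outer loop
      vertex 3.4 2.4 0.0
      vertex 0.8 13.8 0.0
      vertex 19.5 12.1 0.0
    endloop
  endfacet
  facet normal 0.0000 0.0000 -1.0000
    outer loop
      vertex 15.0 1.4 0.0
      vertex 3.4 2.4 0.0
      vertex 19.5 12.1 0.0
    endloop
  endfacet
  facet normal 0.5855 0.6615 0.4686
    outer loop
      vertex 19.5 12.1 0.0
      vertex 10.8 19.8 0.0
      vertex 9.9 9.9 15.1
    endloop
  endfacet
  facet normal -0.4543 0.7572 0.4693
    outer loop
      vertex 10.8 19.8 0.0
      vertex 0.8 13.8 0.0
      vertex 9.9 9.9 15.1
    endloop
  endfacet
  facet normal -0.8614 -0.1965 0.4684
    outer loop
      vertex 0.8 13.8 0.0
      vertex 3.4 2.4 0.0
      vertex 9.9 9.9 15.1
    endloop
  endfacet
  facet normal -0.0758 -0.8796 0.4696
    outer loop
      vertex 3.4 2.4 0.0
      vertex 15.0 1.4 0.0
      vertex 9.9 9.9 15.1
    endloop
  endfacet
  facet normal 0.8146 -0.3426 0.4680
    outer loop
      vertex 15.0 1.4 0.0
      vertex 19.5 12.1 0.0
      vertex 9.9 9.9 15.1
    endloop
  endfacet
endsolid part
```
; perimeter-only toolpath
G21 ; units = mm
G90 ; absolute positioning
G28 ; home
; layer 1
G0 Z2.2
G0 X18.1 Y11.8
G1 X10.7 Y18.4
G1 X2.1 Y13.2
G1 X4.3 Y3.5
G1 X14.3 Y2.6
G1 X18.1 Y11.8
; layer 2
G0 Z4.3
G0 X16.8 Y11.5
G1 X10.5 Y17.0
G1 X3.4 Y12.7
G1 X5.3 Y4.5
G1 X13.5 Y3.8
G1 X16.8 Y11.5
; layer 3
G0 Z6.5
G0 X15.4 Y11.2
G1 X10.4 Y15.6
G1 X4.7 Y12.1
G1 X6.2 Y5.6
G1 X12.8 Y5.0
G1 X15.4 Y11.2
; layer 4
G0 Z8.6
G0 X14.0 Y10.8
G1 X10.3 Y14.1
G1 X6.0 Y11.6
G1 X7.1 Y6.7
G1 X12.1 Y6.3
G1 X14.0 Y10.8
; layer 5
G0 Z10.8
G0 X12.6 Y10.5
G1 X10.2 Y12.7
G1 X7.3 Y11.0
G1 X8.0 Y7.8
G1 X11.4 Y7.5
G1 X12.6 Y10.5
; layer 6
G0 Z12.9
G0 X11.3 Y10.2
G1 X10.0 Y11.3
G1 X8.6 Y10.5
G1 X9.0 Y8.8
G1 X10.6 Y8.7
G1 X11.3 Y10.2
M2 ; end

The solid is a regular 5-sided pyramid, base circumscribed radius ≈ 9.9 mm, apex at z ≈ 15.1 mm. Slicing at Δz = 2.2 mm — 7 equal slices spanning the solid's height, so layer i sits at z = i·h/7 — gives 6 non-empty perimeters. Each is a 5-segment closed polygon; G0 lifts to the layer z and rapids to the start vertex, then G1 traces the edges. The cross-section shrinks linearly with z (the slice at the apex is degenerate and omitted).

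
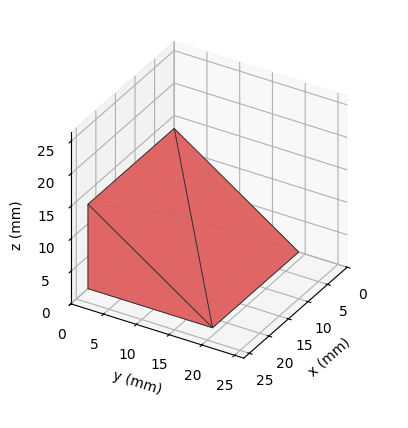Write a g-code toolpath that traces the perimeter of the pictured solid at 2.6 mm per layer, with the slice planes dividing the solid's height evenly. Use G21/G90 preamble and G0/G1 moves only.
Reading the render: the shape is a wedge (ramp): 22 × 19 mm base, rising to 13 mm along the y=0 edge and sloping linearly to z=0 at y=19 (dimensions read to the nearest mm from the axis ticks). For the g-code, the solid's height is divided into equal slices at the stated Δz and each level perimeter traced with G1 moves after a G0 lift.

; perimeter-only toolpath
G21 ; units = mm
G90 ; absolute positioning
G28 ; home
; layer 1
G0 Z2.6
G0 X0.0 Y0.0
G1 X22.0 Y0.0
G1 X22.0 Y15.2
G1 X0.0 Y15.2
G1 X0.0 Y0.0
; layer 2
G0 Z5.2
G0 X0.0 Y0.0
G1 X22.0 Y0.0
G1 X22.0 Y11.4
G1 X0.0 Y11.4
G1 X0.0 Y0.0
; layer 3
G0 Z7.8
G0 X0.0 Y0.0
G1 X22.0 Y0.0
G1 X22.0 Y7.6
G1 X0.0 Y7.6
G1 X0.0 Y0.0
; layer 4
G0 Z10.4
G0 X0.0 Y0.0
G1 X22.0 Y0.0
G1 X22.0 Y3.8
G1 X0.0 Y3.8
G1 X0.0 Y0.0
M2 ; end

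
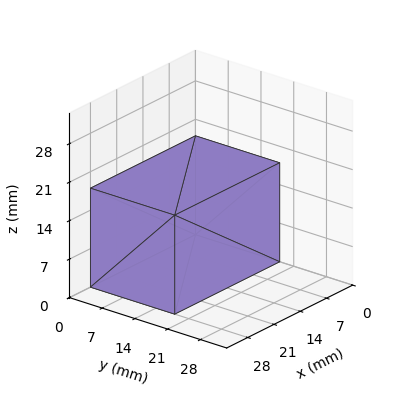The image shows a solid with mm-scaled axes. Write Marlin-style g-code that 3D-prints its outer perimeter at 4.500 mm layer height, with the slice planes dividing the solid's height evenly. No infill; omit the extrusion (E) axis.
Reading the render: the shape is a rectangular box, roughly 28 × 18 mm footprint and 18 mm tall (dimensions read to the nearest mm from the axis ticks). For the g-code, the solid's height is divided into equal slices at the stated Δz and each level perimeter traced with G1 moves after a G0 lift.

; perimeter-only toolpath
G21 ; units = mm
G90 ; absolute positioning
G28 ; home
; layer 1
G0 Z4.500
G0 X0.000 Y0.000
G1 X28.000 Y0.000
G1 X28.000 Y18.000
G1 X0.000 Y18.000
G1 X0.000 Y0.000
; layer 2
G0 Z9.000
G0 X0.000 Y0.000
G1 X28.000 Y0.000
G1 X28.000 Y18.000
G1 X0.000 Y18.000
G1 X0.000 Y0.000
; layer 3
G0 Z13.500
G0 X0.000 Y0.000
G1 X28.000 Y0.000
G1 X28.000 Y18.000
G1 X0.000 Y18.000
G1 X0.000 Y0.000
; layer 4
G0 Z18.000
G0 X0.000 Y0.000
G1 X28.000 Y0.000
G1 X28.000 Y18.000
G1 X0.000 Y18.000
G1 X0.000 Y0.000
M2 ; end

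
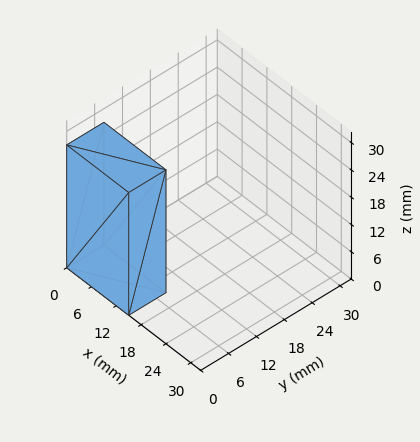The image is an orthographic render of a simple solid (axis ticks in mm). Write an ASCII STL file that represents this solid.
Reading the render: the shape is a rectangular box, roughly 15 × 8 mm footprint and 27 mm tall (dimensions read to the nearest mm from the axis ticks). For the STL, each face is triangulated and given an outward normal.

solid part
  facet normal 0.0000 0.0000 -1.0000
    outer loop
      vertex 15.0 8.0 0.0
      vertex 15.0 0.0 0.0
      vertex 0.0 0.0 0.0
    endloop
  endfacet
  facet normal 0.0000 0.0000 -1.0000
    outer loop
      vertex 0.0 8.0 0.0
      vertex 15.0 8.0 0.0
      vertex 0.0 0.0 0.0
    endloop
  endfacet
  facet normal 0.0000 0.0000 1.0000
    outer loop
      vertex 0.0 0.0 27.0
      vertex 15.0 0.0 27.0
      vertex 15.0 8.0 27.0
    endloop
  endfacet
  facet normal 0.0000 0.0000 1.0000
    outer loop
      vertex 0.0 0.0 27.0
      vertex 15.0 8.0 27.0
      vertex 0.0 8.0 27.0
    endloop
  endfacet
  facet normal 0.0000 -1.0000 0.0000
    outer loop
      vertex 0.0 0.0 0.0
      vertex 15.0 0.0 0.0
      vertex 15.0 0.0 27.0
    endloop
  endfacet
  facet normal 0.0000 -1.0000 0.0000
    outer loop
      vertex 0.0 0.0 0.0
      vertex 15.0 0.0 27.0
      vertex 0.0 0.0 27.0
    endloop
  endfacet
  facet normal 0.0000 1.0000 0.0000
    outer loop
      vertex 15.0 8.0 27.0
      vertex 15.0 8.0 0.0
      vertex 0.0 8.0 0.0
    endloop
  endfacet
  facet normal 0.0000 1.0000 0.0000
    outer loop
      vertex 0.0 8.0 27.0
      vertex 15.0 8.0 27.0
      vertex 0.0 8.0 0.0
    endloop
  endfacet
  facet normal -1.0000 0.0000 0.0000
    outer loop
      vertex 0.0 8.0 27.0
      vertex 0.0 8.0 0.0
      vertex 0.0 0.0 0.0
    endloop
  endfacet
  facet normal -1.0000 0.0000 0.0000
    outer loop
      vertex 0.0 0.0 27.0
      vertex 0.0 8.0 27.0
      vertex 0.0 0.0 0.0
    endloop
  endfacet
  facet normal 1.0000 0.0000 0.0000
    outer loop
      vertex 15.0 0.0 0.0
      vertex 15.0 8.0 0.0
      vertex 15.0 8.0 27.0
    endloop
  endfacet
  facet normal 1.0000 0.0000 0.0000
    outer loop
      vertex 15.0 0.0 0.0
      vertex 15.0 8.0 27.0
      vertex 15.0 0.0 27.0
    endloop
  endfacet
endsolid part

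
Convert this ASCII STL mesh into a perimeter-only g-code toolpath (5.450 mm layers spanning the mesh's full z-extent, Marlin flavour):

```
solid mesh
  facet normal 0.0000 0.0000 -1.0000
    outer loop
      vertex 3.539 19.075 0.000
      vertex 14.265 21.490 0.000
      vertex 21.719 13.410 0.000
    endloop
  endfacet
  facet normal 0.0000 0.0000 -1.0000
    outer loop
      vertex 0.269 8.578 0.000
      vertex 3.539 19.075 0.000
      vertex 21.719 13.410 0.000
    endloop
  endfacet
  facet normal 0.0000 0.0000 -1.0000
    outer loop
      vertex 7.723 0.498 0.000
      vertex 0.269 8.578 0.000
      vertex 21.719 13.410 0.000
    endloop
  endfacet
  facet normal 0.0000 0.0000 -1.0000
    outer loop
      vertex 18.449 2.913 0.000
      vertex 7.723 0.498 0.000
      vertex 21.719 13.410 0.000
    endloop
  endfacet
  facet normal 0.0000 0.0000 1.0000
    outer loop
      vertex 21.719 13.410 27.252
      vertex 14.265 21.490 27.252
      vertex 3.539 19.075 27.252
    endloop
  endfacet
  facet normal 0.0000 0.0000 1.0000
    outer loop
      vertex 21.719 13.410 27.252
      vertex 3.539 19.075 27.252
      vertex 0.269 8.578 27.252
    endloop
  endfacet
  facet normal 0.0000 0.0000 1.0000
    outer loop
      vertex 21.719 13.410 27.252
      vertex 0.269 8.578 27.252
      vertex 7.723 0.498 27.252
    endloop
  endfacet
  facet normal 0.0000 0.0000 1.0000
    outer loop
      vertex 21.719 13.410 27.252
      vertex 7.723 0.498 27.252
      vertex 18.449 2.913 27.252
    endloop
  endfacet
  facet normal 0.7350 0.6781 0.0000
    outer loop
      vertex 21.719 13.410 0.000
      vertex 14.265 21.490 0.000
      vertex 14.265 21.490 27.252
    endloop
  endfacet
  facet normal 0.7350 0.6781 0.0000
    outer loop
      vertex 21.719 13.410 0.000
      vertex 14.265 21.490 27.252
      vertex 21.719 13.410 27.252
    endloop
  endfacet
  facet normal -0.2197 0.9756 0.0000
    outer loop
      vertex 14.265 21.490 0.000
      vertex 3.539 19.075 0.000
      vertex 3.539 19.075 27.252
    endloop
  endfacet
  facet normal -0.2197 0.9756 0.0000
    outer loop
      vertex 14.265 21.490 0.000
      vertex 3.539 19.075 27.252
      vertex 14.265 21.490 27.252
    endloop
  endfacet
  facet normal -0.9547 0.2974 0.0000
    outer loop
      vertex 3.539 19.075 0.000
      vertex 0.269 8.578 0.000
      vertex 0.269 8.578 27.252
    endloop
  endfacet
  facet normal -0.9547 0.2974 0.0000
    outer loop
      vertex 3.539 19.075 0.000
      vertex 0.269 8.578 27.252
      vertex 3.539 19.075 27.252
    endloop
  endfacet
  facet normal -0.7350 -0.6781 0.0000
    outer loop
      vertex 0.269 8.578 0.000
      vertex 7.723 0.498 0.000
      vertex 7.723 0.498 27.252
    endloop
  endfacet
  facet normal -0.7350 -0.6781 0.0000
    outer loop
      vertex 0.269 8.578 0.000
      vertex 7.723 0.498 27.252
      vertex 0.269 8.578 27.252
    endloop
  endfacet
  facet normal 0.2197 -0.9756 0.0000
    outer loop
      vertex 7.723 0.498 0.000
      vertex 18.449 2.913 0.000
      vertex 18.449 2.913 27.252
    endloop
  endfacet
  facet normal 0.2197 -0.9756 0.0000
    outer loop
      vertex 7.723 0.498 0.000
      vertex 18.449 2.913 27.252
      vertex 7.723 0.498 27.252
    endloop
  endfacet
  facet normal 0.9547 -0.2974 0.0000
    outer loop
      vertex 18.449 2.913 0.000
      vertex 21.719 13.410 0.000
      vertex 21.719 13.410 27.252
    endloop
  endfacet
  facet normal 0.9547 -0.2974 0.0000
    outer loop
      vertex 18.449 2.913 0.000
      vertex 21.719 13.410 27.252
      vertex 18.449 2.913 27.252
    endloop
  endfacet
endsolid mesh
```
; perimeter-only toolpath
G21 ; units = mm
G90 ; absolute positioning
G28 ; home
; layer 1
G0 Z5.450
G0 X21.719 Y13.410
G1 X14.265 Y21.490
G1 X3.539 Y19.075
G1 X0.269 Y8.578
G1 X7.723 Y0.498
G1 X18.449 Y2.913
G1 X21.719 Y13.410
; layer 2
G0 Z10.901
G0 X21.719 Y13.410
G1 X14.265 Y21.490
G1 X3.539 Y19.075
G1 X0.269 Y8.578
G1 X7.723 Y0.498
G1 X18.449 Y2.913
G1 X21.719 Y13.410
; layer 3
G0 Z16.351
G0 X21.719 Y13.410
G1 X14.265 Y21.490
G1 X3.539 Y19.075
G1 X0.269 Y8.578
G1 X7.723 Y0.498
G1 X18.449 Y2.913
G1 X21.719 Y13.410
; layer 4
G0 Z21.802
G0 X21.719 Y13.410
G1 X14.265 Y21.490
G1 X3.539 Y19.075
G1 X0.269 Y8.578
G1 X7.723 Y0.498
G1 X18.449 Y2.913
G1 X21.719 Y13.410
; layer 5
G0 Z27.252
G0 X21.719 Y13.410
G1 X14.265 Y21.490
G1 X3.539 Y19.075
G1 X0.269 Y8.578
G1 X7.723 Y0.498
G1 X18.449 Y2.913
G1 X21.719 Y13.410
M2 ; end

The solid is a regular 6-sided prism (a cylinder approximated with 6 flat sides), circumscribed radius ≈ 11 mm, height ≈ 27.3 mm. Slicing at Δz = 5.450 mm — 5 equal slices spanning the solid's height, so layer i sits at z = i·h/5 — gives 5 non-empty perimeters. Each is a 6-segment closed polygon; G0 lifts to the layer z and rapids to the start vertex, then G1 traces the edges.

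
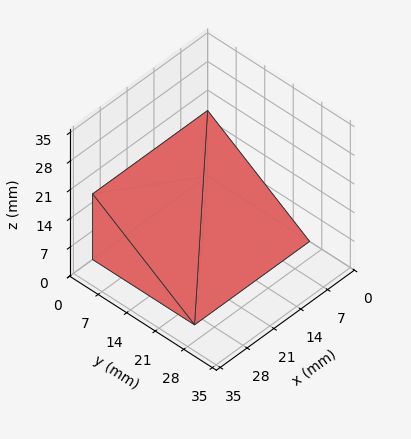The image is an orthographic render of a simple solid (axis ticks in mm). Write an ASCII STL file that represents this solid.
Reading the render: the shape is a wedge (ramp): 30 × 25 mm base, rising to 16 mm along the y=0 edge and sloping linearly to z=0 at y=25 (dimensions read to the nearest mm from the axis ticks). For the STL, each face is triangulated and given an outward normal.

solid part
  facet normal 0.0000 0.0000 -1.0000
    outer loop
      vertex 30.00 25.00 0.00
      vertex 30.00 0.00 0.00
      vertex 0.00 0.00 0.00
    endloop
  endfacet
  facet normal 0.0000 0.0000 -1.0000
    outer loop
      vertex 0.00 25.00 0.00
      vertex 30.00 25.00 0.00
      vertex 0.00 0.00 0.00
    endloop
  endfacet
  facet normal 0.0000 -1.0000 0.0000
    outer loop
      vertex 0.00 0.00 0.00
      vertex 30.00 0.00 0.00
      vertex 30.00 0.00 16.00
    endloop
  endfacet
  facet normal 0.0000 -1.0000 0.0000
    outer loop
      vertex 0.00 0.00 0.00
      vertex 30.00 0.00 16.00
      vertex 0.00 0.00 16.00
    endloop
  endfacet
  facet normal 0.0000 0.5391 0.8423
    outer loop
      vertex 0.00 0.00 16.00
      vertex 30.00 0.00 16.00
      vertex 30.00 25.00 0.00
    endloop
  endfacet
  facet normal 0.0000 0.5391 0.8423
    outer loop
      vertex 0.00 0.00 16.00
      vertex 30.00 25.00 0.00
      vertex 0.00 25.00 0.00
    endloop
  endfacet
  facet normal -1.0000 0.0000 0.0000
    outer loop
      vertex 0.00 0.00 16.00
      vertex 0.00 25.00 0.00
      vertex 0.00 0.00 0.00
    endloop
  endfacet
  facet normal 1.0000 0.0000 0.0000
    outer loop
      vertex 30.00 0.00 0.00
      vertex 30.00 25.00 0.00
      vertex 30.00 0.00 16.00
    endloop
  endfacet
endsolid part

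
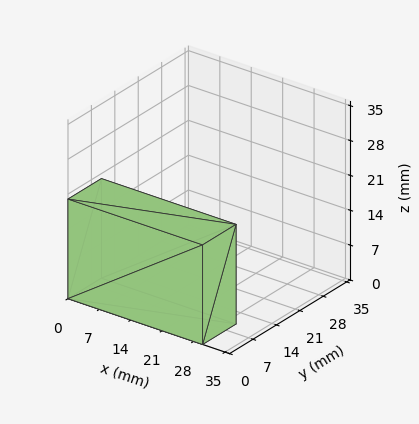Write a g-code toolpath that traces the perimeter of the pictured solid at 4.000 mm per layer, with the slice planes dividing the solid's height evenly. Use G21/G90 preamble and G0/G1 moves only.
Reading the render: the shape is a rectangular box, roughly 30 × 10 mm footprint and 20 mm tall (dimensions read to the nearest mm from the axis ticks). For the g-code, the solid's height is divided into equal slices at the stated Δz and each level perimeter traced with G1 moves after a G0 lift.

; perimeter-only toolpath
G21 ; units = mm
G90 ; absolute positioning
G28 ; home
; layer 1
G0 Z4.000
G0 X0.000 Y0.000
G1 X30.000 Y0.000
G1 X30.000 Y10.000
G1 X0.000 Y10.000
G1 X0.000 Y0.000
; layer 2
G0 Z8.000
G0 X0.000 Y0.000
G1 X30.000 Y0.000
G1 X30.000 Y10.000
G1 X0.000 Y10.000
G1 X0.000 Y0.000
; layer 3
G0 Z12.000
G0 X0.000 Y0.000
G1 X30.000 Y0.000
G1 X30.000 Y10.000
G1 X0.000 Y10.000
G1 X0.000 Y0.000
; layer 4
G0 Z16.000
G0 X0.000 Y0.000
G1 X30.000 Y0.000
G1 X30.000 Y10.000
G1 X0.000 Y10.000
G1 X0.000 Y0.000
; layer 5
G0 Z20.000
G0 X0.000 Y0.000
G1 X30.000 Y0.000
G1 X30.000 Y10.000
G1 X0.000 Y10.000
G1 X0.000 Y0.000
M2 ; end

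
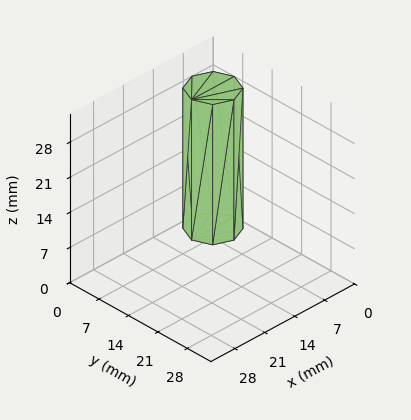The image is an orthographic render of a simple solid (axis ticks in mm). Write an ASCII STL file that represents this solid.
Reading the render: the shape is a regular 8-sided prism (a cylinder approximated with 8 flat sides), circumscribed radius ≈ 5 mm, height ≈ 28 mm (dimensions read to the nearest mm from the axis ticks). For the STL, each face is triangulated and given an outward normal.

solid part
  facet normal 0.0000 0.0000 -1.0000
    outer loop
      vertex 5.00 10.00 0.00
      vertex 8.54 8.54 0.00
      vertex 10.00 5.00 0.00
    endloop
  endfacet
  facet normal 0.0000 0.0000 -1.0000
    outer loop
      vertex 1.46 8.54 0.00
      vertex 5.00 10.00 0.00
      vertex 10.00 5.00 0.00
    endloop
  endfacet
  facet normal 0.0000 0.0000 -1.0000
    outer loop
      vertex 0.00 5.00 0.00
      vertex 1.46 8.54 0.00
      vertex 10.00 5.00 0.00
    endloop
  endfacet
  facet normal 0.0000 0.0000 -1.0000
    outer loop
      vertex 1.46 1.46 0.00
      vertex 0.00 5.00 0.00
      vertex 10.00 5.00 0.00
    endloop
  endfacet
  facet normal 0.0000 0.0000 -1.0000
    outer loop
      vertex 5.00 0.00 0.00
      vertex 1.46 1.46 0.00
      vertex 10.00 5.00 0.00
    endloop
  endfacet
  facet normal 0.0000 0.0000 -1.0000
    outer loop
      vertex 8.54 1.46 0.00
      vertex 5.00 0.00 0.00
      vertex 10.00 5.00 0.00
    endloop
  endfacet
  facet normal 0.0000 0.0000 1.0000
    outer loop
      vertex 10.00 5.00 28.00
      vertex 8.54 8.54 28.00
      vertex 5.00 10.00 28.00
    endloop
  endfacet
  facet normal 0.0000 0.0000 1.0000
    outer loop
      vertex 10.00 5.00 28.00
      vertex 5.00 10.00 28.00
      vertex 1.46 8.54 28.00
    endloop
  endfacet
  facet normal 0.0000 0.0000 1.0000
    outer loop
      vertex 10.00 5.00 28.00
      vertex 1.46 8.54 28.00
      vertex 0.00 5.00 28.00
    endloop
  endfacet
  facet normal 0.0000 0.0000 1.0000
    outer loop
      vertex 10.00 5.00 28.00
      vertex 0.00 5.00 28.00
      vertex 1.46 1.46 28.00
    endloop
  endfacet
  facet normal 0.0000 0.0000 1.0000
    outer loop
      vertex 10.00 5.00 28.00
      vertex 1.46 1.46 28.00
      vertex 5.00 0.00 28.00
    endloop
  endfacet
  facet normal 0.0000 0.0000 1.0000
    outer loop
      vertex 10.00 5.00 28.00
      vertex 5.00 0.00 28.00
      vertex 8.54 1.46 28.00
    endloop
  endfacet
  facet normal 0.9245 0.3813 0.0000
    outer loop
      vertex 10.00 5.00 0.00
      vertex 8.54 8.54 0.00
      vertex 8.54 8.54 28.00
    endloop
  endfacet
  facet normal 0.9245 0.3813 0.0000
    outer loop
      vertex 10.00 5.00 0.00
      vertex 8.54 8.54 28.00
      vertex 10.00 5.00 28.00
    endloop
  endfacet
  facet normal 0.3813 0.9245 0.0000
    outer loop
      vertex 8.54 8.54 0.00
      vertex 5.00 10.00 0.00
      vertex 5.00 10.00 28.00
    endloop
  endfacet
  facet normal 0.3813 0.9245 0.0000
    outer loop
      vertex 8.54 8.54 0.00
      vertex 5.00 10.00 28.00
      vertex 8.54 8.54 28.00
    endloop
  endfacet
  facet normal -0.3813 0.9245 0.0000
    outer loop
      vertex 5.00 10.00 0.00
      vertex 1.46 8.54 0.00
      vertex 1.46 8.54 28.00
    endloop
  endfacet
  facet normal -0.3813 0.9245 0.0000
    outer loop
      vertex 5.00 10.00 0.00
      vertex 1.46 8.54 28.00
      vertex 5.00 10.00 28.00
    endloop
  endfacet
  facet normal -0.9245 0.3813 0.0000
    outer loop
      vertex 1.46 8.54 0.00
      vertex 0.00 5.00 0.00
      vertex 0.00 5.00 28.00
    endloop
  endfacet
  facet normal -0.9245 0.3813 0.0000
    outer loop
      vertex 1.46 8.54 0.00
      vertex 0.00 5.00 28.00
      vertex 1.46 8.54 28.00
    endloop
  endfacet
  facet normal -0.9245 -0.3813 0.0000
    outer loop
      vertex 0.00 5.00 0.00
      vertex 1.46 1.46 0.00
      vertex 1.46 1.46 28.00
    endloop
  endfacet
  facet normal -0.9245 -0.3813 0.0000
    outer loop
      vertex 0.00 5.00 0.00
      vertex 1.46 1.46 28.00
      vertex 0.00 5.00 28.00
    endloop
  endfacet
  facet normal -0.3813 -0.9245 0.0000
    outer loop
      vertex 1.46 1.46 0.00
      vertex 5.00 0.00 0.00
      vertex 5.00 0.00 28.00
    endloop
  endfacet
  facet normal -0.3813 -0.9245 0.0000
    outer loop
      vertex 1.46 1.46 0.00
      vertex 5.00 0.00 28.00
      vertex 1.46 1.46 28.00
    endloop
  endfacet
  facet normal 0.3813 -0.9245 0.0000
    outer loop
      vertex 5.00 0.00 0.00
      vertex 8.54 1.46 0.00
      vertex 8.54 1.46 28.00
    endloop
  endfacet
  facet normal 0.3813 -0.9245 0.0000
    outer loop
      vertex 5.00 0.00 0.00
      vertex 8.54 1.46 28.00
      vertex 5.00 0.00 28.00
    endloop
  endfacet
  facet normal 0.9245 -0.3813 0.0000
    outer loop
      vertex 8.54 1.46 0.00
      vertex 10.00 5.00 0.00
      vertex 10.00 5.00 28.00
    endloop
  endfacet
  facet normal 0.9245 -0.3813 0.0000
    outer loop
      vertex 8.54 1.46 0.00
      vertex 10.00 5.00 28.00
      vertex 8.54 1.46 28.00
    endloop
  endfacet
endsolid part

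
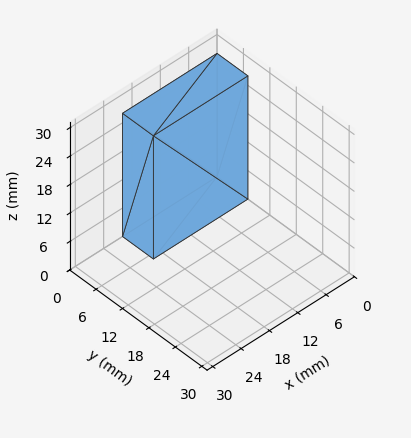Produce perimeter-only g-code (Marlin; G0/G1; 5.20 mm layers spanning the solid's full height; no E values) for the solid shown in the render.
Reading the render: the shape is a rectangular box, roughly 20 × 7 mm footprint and 26 mm tall (dimensions read to the nearest mm from the axis ticks). For the g-code, the solid's height is divided into equal slices at the stated Δz and each level perimeter traced with G1 moves after a G0 lift.

; perimeter-only toolpath
G21 ; units = mm
G90 ; absolute positioning
G28 ; home
; layer 1
G0 Z5.20
G0 X0.00 Y0.00
G1 X20.00 Y0.00
G1 X20.00 Y7.00
G1 X0.00 Y7.00
G1 X0.00 Y0.00
; layer 2
G0 Z10.40
G0 X0.00 Y0.00
G1 X20.00 Y0.00
G1 X20.00 Y7.00
G1 X0.00 Y7.00
G1 X0.00 Y0.00
; layer 3
G0 Z15.60
G0 X0.00 Y0.00
G1 X20.00 Y0.00
G1 X20.00 Y7.00
G1 X0.00 Y7.00
G1 X0.00 Y0.00
; layer 4
G0 Z20.80
G0 X0.00 Y0.00
G1 X20.00 Y0.00
G1 X20.00 Y7.00
G1 X0.00 Y7.00
G1 X0.00 Y0.00
; layer 5
G0 Z26.00
G0 X0.00 Y0.00
G1 X20.00 Y0.00
G1 X20.00 Y7.00
G1 X0.00 Y7.00
G1 X0.00 Y0.00
M2 ; end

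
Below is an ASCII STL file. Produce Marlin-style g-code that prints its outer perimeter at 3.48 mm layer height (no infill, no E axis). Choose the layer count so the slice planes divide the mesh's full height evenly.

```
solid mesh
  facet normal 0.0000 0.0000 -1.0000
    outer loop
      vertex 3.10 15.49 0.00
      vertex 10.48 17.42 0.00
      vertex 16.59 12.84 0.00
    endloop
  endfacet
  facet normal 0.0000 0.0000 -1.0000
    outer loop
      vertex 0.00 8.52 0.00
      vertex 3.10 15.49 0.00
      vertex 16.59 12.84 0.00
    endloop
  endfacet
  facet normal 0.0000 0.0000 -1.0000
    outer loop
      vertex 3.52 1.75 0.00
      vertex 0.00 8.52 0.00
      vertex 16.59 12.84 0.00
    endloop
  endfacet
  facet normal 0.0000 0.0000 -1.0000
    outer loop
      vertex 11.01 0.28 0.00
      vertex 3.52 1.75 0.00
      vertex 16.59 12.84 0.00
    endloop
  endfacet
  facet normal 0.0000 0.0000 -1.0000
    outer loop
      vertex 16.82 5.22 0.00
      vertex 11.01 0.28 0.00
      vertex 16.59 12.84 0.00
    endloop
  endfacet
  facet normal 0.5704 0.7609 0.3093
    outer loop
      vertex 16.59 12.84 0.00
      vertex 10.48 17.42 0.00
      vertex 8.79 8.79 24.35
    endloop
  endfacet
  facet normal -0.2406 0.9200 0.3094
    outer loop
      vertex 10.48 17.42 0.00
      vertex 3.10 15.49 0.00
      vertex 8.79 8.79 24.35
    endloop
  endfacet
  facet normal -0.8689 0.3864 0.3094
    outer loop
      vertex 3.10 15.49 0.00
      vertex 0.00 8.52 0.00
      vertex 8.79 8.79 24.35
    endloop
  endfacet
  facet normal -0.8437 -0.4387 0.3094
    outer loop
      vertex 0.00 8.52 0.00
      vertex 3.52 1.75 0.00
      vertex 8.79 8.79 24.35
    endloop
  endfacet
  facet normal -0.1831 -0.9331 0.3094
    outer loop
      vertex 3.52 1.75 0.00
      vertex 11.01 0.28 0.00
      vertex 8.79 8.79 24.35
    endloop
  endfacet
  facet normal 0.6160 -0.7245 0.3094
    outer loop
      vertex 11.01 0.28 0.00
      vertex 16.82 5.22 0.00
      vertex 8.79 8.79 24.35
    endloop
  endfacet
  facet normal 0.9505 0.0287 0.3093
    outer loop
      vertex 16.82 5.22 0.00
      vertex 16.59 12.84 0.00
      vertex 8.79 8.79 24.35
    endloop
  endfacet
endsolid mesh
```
; perimeter-only toolpath
G21 ; units = mm
G90 ; absolute positioning
G28 ; home
; layer 1
G0 Z3.48
G0 X15.48 Y12.26
G1 X10.24 Y16.19
G1 X3.91 Y14.53
G1 X1.26 Y8.56
G1 X4.27 Y2.76
G1 X10.69 Y1.50
G1 X15.67 Y5.73
G1 X15.48 Y12.26
; layer 2
G0 Z6.96
G0 X14.36 Y11.68
G1 X10.00 Y14.95
G1 X4.73 Y13.58
G1 X2.51 Y8.60
G1 X5.03 Y3.76
G1 X10.38 Y2.71
G1 X14.53 Y6.24
G1 X14.36 Y11.68
; layer 3
G0 Z10.44
G0 X13.25 Y11.10
G1 X9.76 Y13.72
G1 X5.54 Y12.62
G1 X3.77 Y8.64
G1 X5.78 Y4.77
G1 X10.06 Y3.93
G1 X13.38 Y6.75
G1 X13.25 Y11.10
; layer 4
G0 Z13.91
G0 X12.13 Y10.53
G1 X9.51 Y12.49
G1 X6.35 Y11.66
G1 X5.02 Y8.67
G1 X6.53 Y5.77
G1 X9.74 Y5.14
G1 X12.23 Y7.26
G1 X12.13 Y10.53
; layer 5
G0 Z17.39
G0 X11.02 Y9.95
G1 X9.27 Y11.26
G1 X7.16 Y10.70
G1 X6.28 Y8.71
G1 X7.28 Y6.78
G1 X9.42 Y6.36
G1 X11.08 Y7.77
G1 X11.02 Y9.95
; layer 6
G0 Z20.87
G0 X9.90 Y9.37
G1 X9.03 Y10.02
G1 X7.98 Y9.75
G1 X7.53 Y8.75
G1 X8.04 Y7.78
G1 X9.11 Y7.57
G1 X9.94 Y8.28
G1 X9.90 Y9.37
M2 ; end

The solid is a regular 7-sided pyramid, base circumscribed radius ≈ 8.79 mm, apex at z ≈ 24.4 mm. Slicing at Δz = 3.48 mm — 7 equal slices spanning the solid's height, so layer i sits at z = i·h/7 — gives 6 non-empty perimeters. Each is a 7-segment closed polygon; G0 lifts to the layer z and rapids to the start vertex, then G1 traces the edges. The cross-section shrinks linearly with z (the slice at the apex is degenerate and omitted).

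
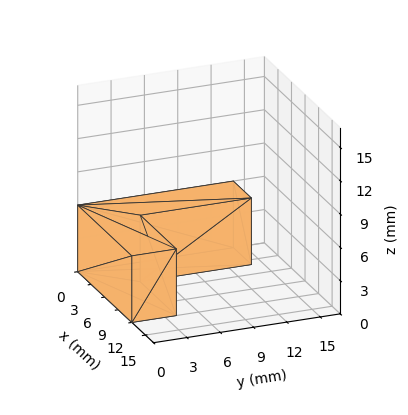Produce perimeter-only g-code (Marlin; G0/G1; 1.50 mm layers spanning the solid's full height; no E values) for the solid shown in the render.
Reading the render: the shape is an L-shaped prism: outer 12 × 14 mm, arm thicknesses ≈ 4 mm (horizontal) and 4 mm (vertical), extruded 6 mm in z (dimensions read to the nearest mm from the axis ticks). For the g-code, the solid's height is divided into equal slices at the stated Δz and each level perimeter traced with G1 moves after a G0 lift.

; perimeter-only toolpath
G21 ; units = mm
G90 ; absolute positioning
G28 ; home
; layer 1
G0 Z1.50
G0 X0.00 Y0.00
G1 X12.00 Y0.00
G1 X12.00 Y4.00
G1 X4.00 Y4.00
G1 X4.00 Y14.00
G1 X0.00 Y14.00
G1 X0.00 Y0.00
; layer 2
G0 Z3.00
G0 X0.00 Y0.00
G1 X12.00 Y0.00
G1 X12.00 Y4.00
G1 X4.00 Y4.00
G1 X4.00 Y14.00
G1 X0.00 Y14.00
G1 X0.00 Y0.00
; layer 3
G0 Z4.50
G0 X0.00 Y0.00
G1 X12.00 Y0.00
G1 X12.00 Y4.00
G1 X4.00 Y4.00
G1 X4.00 Y14.00
G1 X0.00 Y14.00
G1 X0.00 Y0.00
; layer 4
G0 Z6.00
G0 X0.00 Y0.00
G1 X12.00 Y0.00
G1 X12.00 Y4.00
G1 X4.00 Y4.00
G1 X4.00 Y14.00
G1 X0.00 Y14.00
G1 X0.00 Y0.00
M2 ; end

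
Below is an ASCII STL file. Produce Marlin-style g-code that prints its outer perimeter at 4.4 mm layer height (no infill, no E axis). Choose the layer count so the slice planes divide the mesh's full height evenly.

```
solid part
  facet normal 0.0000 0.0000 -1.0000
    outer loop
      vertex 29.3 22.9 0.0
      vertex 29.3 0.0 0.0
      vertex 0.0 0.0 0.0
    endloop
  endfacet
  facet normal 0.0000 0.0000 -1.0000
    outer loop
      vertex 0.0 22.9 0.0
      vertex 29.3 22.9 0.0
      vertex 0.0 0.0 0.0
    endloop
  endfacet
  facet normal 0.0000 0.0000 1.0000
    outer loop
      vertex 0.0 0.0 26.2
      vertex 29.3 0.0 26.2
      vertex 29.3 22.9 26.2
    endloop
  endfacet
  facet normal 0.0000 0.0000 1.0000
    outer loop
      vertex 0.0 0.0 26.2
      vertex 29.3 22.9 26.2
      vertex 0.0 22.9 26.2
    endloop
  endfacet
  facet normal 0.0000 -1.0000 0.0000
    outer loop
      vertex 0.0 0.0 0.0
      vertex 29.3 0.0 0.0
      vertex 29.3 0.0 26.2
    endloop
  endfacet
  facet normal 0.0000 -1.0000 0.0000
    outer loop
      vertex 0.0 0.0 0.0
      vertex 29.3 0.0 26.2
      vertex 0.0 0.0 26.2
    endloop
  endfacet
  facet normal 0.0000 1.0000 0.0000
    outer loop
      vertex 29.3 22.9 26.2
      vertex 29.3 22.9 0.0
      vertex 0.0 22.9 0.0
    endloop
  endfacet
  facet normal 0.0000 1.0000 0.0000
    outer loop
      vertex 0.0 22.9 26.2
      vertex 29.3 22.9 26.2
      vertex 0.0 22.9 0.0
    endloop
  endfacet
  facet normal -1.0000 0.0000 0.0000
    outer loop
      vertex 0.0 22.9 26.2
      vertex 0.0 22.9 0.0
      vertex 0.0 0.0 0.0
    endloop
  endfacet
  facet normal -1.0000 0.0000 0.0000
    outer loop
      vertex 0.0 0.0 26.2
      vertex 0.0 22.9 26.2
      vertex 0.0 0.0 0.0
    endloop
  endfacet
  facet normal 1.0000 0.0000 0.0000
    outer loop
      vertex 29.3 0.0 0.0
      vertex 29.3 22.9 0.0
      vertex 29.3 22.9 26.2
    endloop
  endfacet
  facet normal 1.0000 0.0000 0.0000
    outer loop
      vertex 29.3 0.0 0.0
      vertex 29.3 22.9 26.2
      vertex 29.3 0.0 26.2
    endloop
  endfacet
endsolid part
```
; perimeter-only toolpath
G21 ; units = mm
G90 ; absolute positioning
G28 ; home
; layer 1
G0 Z4.4
G0 X0.0 Y0.0
G1 X29.3 Y0.0
G1 X29.3 Y22.9
G1 X0.0 Y22.9
G1 X0.0 Y0.0
; layer 2
G0 Z8.7
G0 X0.0 Y0.0
G1 X29.3 Y0.0
G1 X29.3 Y22.9
G1 X0.0 Y22.9
G1 X0.0 Y0.0
; layer 3
G0 Z13.1
G0 X0.0 Y0.0
G1 X29.3 Y0.0
G1 X29.3 Y22.9
G1 X0.0 Y22.9
G1 X0.0 Y0.0
; layer 4
G0 Z17.5
G0 X0.0 Y0.0
G1 X29.3 Y0.0
G1 X29.3 Y22.9
G1 X0.0 Y22.9
G1 X0.0 Y0.0
; layer 5
G0 Z21.8
G0 X0.0 Y0.0
G1 X29.3 Y0.0
G1 X29.3 Y22.9
G1 X0.0 Y22.9
G1 X0.0 Y0.0
; layer 6
G0 Z26.2
G0 X0.0 Y0.0
G1 X29.3 Y0.0
G1 X29.3 Y22.9
G1 X0.0 Y22.9
G1 X0.0 Y0.0
M2 ; end

The solid is a rectangular box, roughly 29.3 × 22.9 mm footprint and 26.2 mm tall. Slicing at Δz = 4.4 mm — 6 equal slices spanning the solid's height, so layer i sits at z = i·h/6 — gives 6 non-empty perimeters. Each is a 4-segment closed polygon; G0 lifts to the layer z and rapids to the start vertex, then G1 traces the edges.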